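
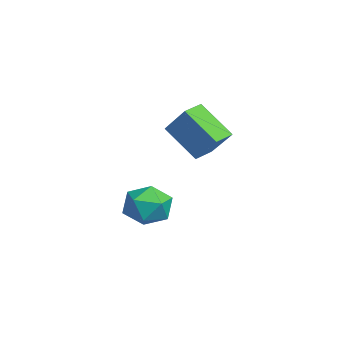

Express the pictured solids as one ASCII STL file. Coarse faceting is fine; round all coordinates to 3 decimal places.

solid 
facet normal -0.959 0.198 -0.201
outer loop
vertex -0.631 2.096 -3.769
vertex -0.885 1.034 -3.604
vertex -0.915 1.746 -2.76
endloop
endfacet
facet normal -0.637 0.766 0.086
outer loop
vertex -0.631 2.096 -3.769
vertex -0.915 1.746 -2.76
vertex -0.078 2.456 -2.883
endloop
endfacet
facet normal -0.084 0.940 -0.330
outer loop
vertex -0.631 2.096 -3.769
vertex -0.078 2.456 -2.883
vertex 0.469 2.182 -3.803
endloop
endfacet
facet normal -0.065 0.480 -0.875
outer loop
vertex -0.631 2.096 -3.769
vertex 0.469 2.182 -3.803
vertex -0.03 1.304 -4.248
endloop
endfacet
facet normal -0.606 0.021 -0.795
outer loop
vertex -0.631 2.096 -3.769
vertex -0.03 1.304 -4.248
vertex -0.885 1.034 -3.604
endloop
endfacet
facet normal -0.380 0.574 0.725
outer loop
vertex -0.078 2.456 -2.883
vertex -0.915 1.746 -2.76
vertex 0.01 1.616 -2.172
endloop
endfacet
facet normal -0.902 -0.345 0.259
outer loop
vertex -0.915 1.746 -2.76
vertex -0.885 1.034 -3.604
vertex -0.489 0.738 -2.617
endloop
endfacet
facet normal -0.331 -0.630 -0.703
outer loop
vertex -0.885 1.034 -3.604
vertex -0.03 1.304 -4.248
vertex 0.058 0.464 -3.537
endloop
endfacet
facet normal 0.544 0.112 -0.831
outer loop
vertex -0.03 1.304 -4.248
vertex 0.469 2.182 -3.803
vertex 0.895 1.174 -3.66
endloop
endfacet
facet normal 0.514 0.856 0.051
outer loop
vertex 0.469 2.182 -3.803
vertex -0.078 2.456 -2.883
vertex 0.865 1.886 -2.816
endloop
endfacet
facet normal 0.065 -0.480 0.875
outer loop
vertex 0.611 0.824 -2.651
vertex 0.01 1.616 -2.172
vertex -0.489 0.738 -2.617
endloop
endfacet
facet normal 0.084 -0.940 0.330
outer loop
vertex 0.611 0.824 -2.651
vertex -0.489 0.738 -2.617
vertex 0.058 0.464 -3.537
endloop
endfacet
facet normal 0.637 -0.766 -0.086
outer loop
vertex 0.611 0.824 -2.651
vertex 0.058 0.464 -3.537
vertex 0.895 1.174 -3.66
endloop
endfacet
facet normal 0.959 -0.198 0.201
outer loop
vertex 0.611 0.824 -2.651
vertex 0.895 1.174 -3.66
vertex 0.865 1.886 -2.816
endloop
endfacet
facet normal 0.606 -0.021 0.795
outer loop
vertex 0.611 0.824 -2.651
vertex 0.865 1.886 -2.816
vertex 0.01 1.616 -2.172
endloop
endfacet
facet normal -0.544 -0.112 0.831
outer loop
vertex -0.489 0.738 -2.617
vertex 0.01 1.616 -2.172
vertex -0.915 1.746 -2.76
endloop
endfacet
facet normal -0.514 -0.856 -0.051
outer loop
vertex 0.058 0.464 -3.537
vertex -0.489 0.738 -2.617
vertex -0.885 1.034 -3.604
endloop
endfacet
facet normal 0.380 -0.574 -0.725
outer loop
vertex 0.895 1.174 -3.66
vertex 0.058 0.464 -3.537
vertex -0.03 1.304 -4.248
endloop
endfacet
facet normal 0.902 0.345 -0.259
outer loop
vertex 0.865 1.886 -2.816
vertex 0.895 1.174 -3.66
vertex 0.469 2.182 -3.803
endloop
endfacet
facet normal 0.331 0.630 0.703
outer loop
vertex 0.01 1.616 -2.172
vertex 0.865 1.886 -2.816
vertex -0.078 2.456 -2.883
endloop
endfacet
facet normal -0.483 -0.540 0.690
outer loop
vertex 0.991 2.764 2.058
vertex 0.401 3.491 2.214
vertex -0.082 2.156 0.831
endloop
endfacet
facet normal 0.622 -0.766 -0.164
outer loop
vertex 0.859 3.209 -0.514
vertex 0.991 2.764 2.058
vertex -0.082 2.156 0.831
endloop
endfacet
facet normal -0.483 -0.540 0.690
outer loop
vertex -0.082 2.156 0.831
vertex 0.401 3.491 2.214
vertex -0.673 2.884 0.987
endloop
endfacet
facet normal -0.617 -0.350 -0.705
outer loop
vertex -0.673 2.884 0.987
vertex 0.859 3.209 -0.514
vertex -0.082 2.156 0.831
endloop
endfacet
facet normal 0.617 0.349 0.705
outer loop
vertex 0.991 2.764 2.058
vertex 1.342 4.544 0.869
vertex 0.401 3.491 2.214
endloop
endfacet
facet normal 0.621 -0.766 -0.164
outer loop
vertex 1.933 3.816 0.713
vertex 0.991 2.764 2.058
vertex 0.859 3.209 -0.514
endloop
endfacet
facet normal 0.617 0.350 0.705
outer loop
vertex 1.933 3.816 0.713
vertex 1.342 4.544 0.869
vertex 0.991 2.764 2.058
endloop
endfacet
facet normal -0.621 0.766 0.165
outer loop
vertex 0.401 3.491 2.214
vertex 1.342 4.544 0.869
vertex -0.673 2.884 0.987
endloop
endfacet
facet normal -0.617 -0.349 -0.705
outer loop
vertex 0.269 3.936 -0.358
vertex 0.859 3.209 -0.514
vertex -0.673 2.884 0.987
endloop
endfacet
facet normal -0.622 0.766 0.164
outer loop
vertex -0.673 2.884 0.987
vertex 1.342 4.544 0.869
vertex 0.269 3.936 -0.358
endloop
endfacet
facet normal 0.483 0.540 -0.690
outer loop
vertex 0.269 3.936 -0.358
vertex 1.933 3.816 0.713
vertex 0.859 3.209 -0.514
endloop
endfacet
facet normal 0.483 0.540 -0.690
outer loop
vertex 1.342 4.544 0.869
vertex 1.933 3.816 0.713
vertex 0.269 3.936 -0.358
endloop
endfacet

endsolid


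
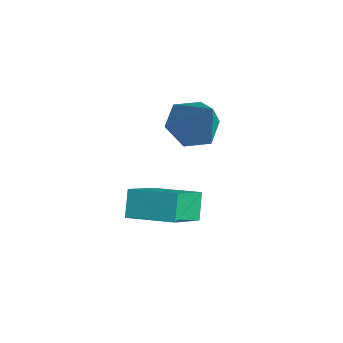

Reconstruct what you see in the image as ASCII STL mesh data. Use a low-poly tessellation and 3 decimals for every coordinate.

solid 
facet normal -0.485 0.496 0.721
outer loop
vertex -0.617 -1.053 0.403
vertex 0.895 -0.136 0.789
vertex -1.178 0.47 -1.022
endloop
endfacet
facet normal -0.835 -0.507 -0.214
outer loop
vertex -0.635 -0.084 -1.829
vertex -0.617 -1.053 0.403
vertex -1.178 0.47 -1.022
endloop
endfacet
facet normal -0.485 0.495 0.721
outer loop
vertex -1.178 0.47 -1.022
vertex 0.895 -0.136 0.789
vertex 0.334 1.388 -0.635
endloop
endfacet
facet normal -0.260 0.706 -0.659
outer loop
vertex 0.334 1.388 -0.635
vertex -0.635 -0.084 -1.829
vertex -1.178 0.47 -1.022
endloop
endfacet
facet normal 0.260 -0.706 0.659
outer loop
vertex -0.617 -1.053 0.403
vertex 1.438 -0.69 -0.018
vertex 0.895 -0.136 0.789
endloop
endfacet
facet normal -0.835 -0.507 -0.213
outer loop
vertex -0.074 -1.608 -0.405
vertex -0.617 -1.053 0.403
vertex -0.635 -0.084 -1.829
endloop
endfacet
facet normal 0.260 -0.706 0.659
outer loop
vertex -0.074 -1.608 -0.405
vertex 1.438 -0.69 -0.018
vertex -0.617 -1.053 0.403
endloop
endfacet
facet normal 0.835 0.507 0.214
outer loop
vertex 0.895 -0.136 0.789
vertex 1.438 -0.69 -0.018
vertex 0.334 1.388 -0.635
endloop
endfacet
facet normal -0.260 0.706 -0.659
outer loop
vertex 0.877 0.833 -1.443
vertex -0.635 -0.084 -1.829
vertex 0.334 1.388 -0.635
endloop
endfacet
facet normal 0.835 0.507 0.213
outer loop
vertex 0.334 1.388 -0.635
vertex 1.438 -0.69 -0.018
vertex 0.877 0.833 -1.443
endloop
endfacet
facet normal 0.484 -0.495 -0.721
outer loop
vertex 0.877 0.833 -1.443
vertex -0.074 -1.608 -0.405
vertex -0.635 -0.084 -1.829
endloop
endfacet
facet normal 0.485 -0.495 -0.721
outer loop
vertex 1.438 -0.69 -0.018
vertex -0.074 -1.608 -0.405
vertex 0.877 0.833 -1.443
endloop
endfacet
facet normal -0.547 0.035 -0.836
outer loop
vertex -0.285 1.084 1.696
vertex -0.794 1.876 2.062
vertex 0.046 2.022 1.519
endloop
endfacet
facet normal 0.922 -0.355 -0.157
outer loop
vertex -0.285 1.084 1.696
vertex 0.046 2.022 1.519
vertex 0.354 1.804 3.818
endloop
endfacet
facet normal -0.547 0.034 -0.837
outer loop
vertex 0.046 2.022 1.519
vertex -0.794 1.876 2.062
vertex -0.463 2.814 1.884
endloop
endfacet
facet normal 0.827 0.558 -0.058
outer loop
vertex 0.046 2.022 1.519
vertex -0.463 2.814 1.884
vertex 0.354 1.804 3.818
endloop
endfacet
facet normal -0.547 0.034 -0.837
outer loop
vertex -0.463 2.814 1.884
vertex -0.794 1.876 2.062
vertex -1.303 2.669 2.427
endloop
endfacet
facet normal 0.117 0.900 0.421
outer loop
vertex -0.463 2.814 1.884
vertex -1.303 2.669 2.427
vertex 0.354 1.804 3.818
endloop
endfacet
facet normal -0.546 0.034 -0.837
outer loop
vertex -1.303 2.669 2.427
vertex -0.794 1.876 2.062
vertex -1.633 1.731 2.604
endloop
endfacet
facet normal -0.501 0.328 0.801
outer loop
vertex -1.303 2.669 2.427
vertex -1.633 1.731 2.604
vertex 0.354 1.804 3.818
endloop
endfacet
facet normal -0.547 0.035 -0.837
outer loop
vertex -1.633 1.731 2.604
vertex -0.794 1.876 2.062
vertex -1.125 0.939 2.239
endloop
endfacet
facet normal -0.407 -0.585 0.702
outer loop
vertex -1.633 1.731 2.604
vertex -1.125 0.939 2.239
vertex 0.354 1.804 3.818
endloop
endfacet
facet normal -0.547 0.035 -0.837
outer loop
vertex -1.125 0.939 2.239
vertex -0.794 1.876 2.062
vertex -0.285 1.084 1.696
endloop
endfacet
facet normal 0.304 -0.926 0.223
outer loop
vertex -1.125 0.939 2.239
vertex -0.285 1.084 1.696
vertex 0.354 1.804 3.818
endloop
endfacet

endsolid


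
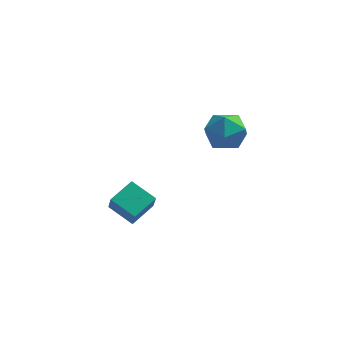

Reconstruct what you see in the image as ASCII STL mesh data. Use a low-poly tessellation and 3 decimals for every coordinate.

solid 
facet normal -0.814 0.425 0.396
outer loop
vertex -3.502 -2.236 -2.966
vertex -2.658 -1.066 -2.486
vertex -3.715 -1.64 -4.044
endloop
endfacet
facet normal -0.555 -0.769 -0.316
outer loop
vertex -2.462 -2.294 -4.654
vertex -3.502 -2.236 -2.966
vertex -3.715 -1.64 -4.044
endloop
endfacet
facet normal -0.814 0.424 0.396
outer loop
vertex -3.715 -1.64 -4.044
vertex -2.658 -1.066 -2.486
vertex -2.872 -0.47 -3.564
endloop
endfacet
facet normal -0.171 0.477 -0.862
outer loop
vertex -2.872 -0.47 -3.564
vertex -2.462 -2.294 -4.654
vertex -3.715 -1.64 -4.044
endloop
endfacet
facet normal 0.171 -0.477 0.862
outer loop
vertex -3.502 -2.236 -2.966
vertex -1.405 -1.72 -3.096
vertex -2.658 -1.066 -2.486
endloop
endfacet
facet normal -0.555 -0.770 -0.315
outer loop
vertex -2.248 -2.89 -3.576
vertex -3.502 -2.236 -2.966
vertex -2.462 -2.294 -4.654
endloop
endfacet
facet normal 0.171 -0.477 0.862
outer loop
vertex -2.248 -2.89 -3.576
vertex -1.405 -1.72 -3.096
vertex -3.502 -2.236 -2.966
endloop
endfacet
facet normal 0.555 0.770 0.315
outer loop
vertex -2.658 -1.066 -2.486
vertex -1.405 -1.72 -3.096
vertex -2.872 -0.47 -3.564
endloop
endfacet
facet normal -0.171 0.477 -0.862
outer loop
vertex -1.618 -1.124 -4.174
vertex -2.462 -2.294 -4.654
vertex -2.872 -0.47 -3.564
endloop
endfacet
facet normal 0.555 0.770 0.316
outer loop
vertex -2.872 -0.47 -3.564
vertex -1.405 -1.72 -3.096
vertex -1.618 -1.124 -4.174
endloop
endfacet
facet normal 0.814 -0.425 -0.396
outer loop
vertex -1.618 -1.124 -4.174
vertex -2.248 -2.89 -3.576
vertex -2.462 -2.294 -4.654
endloop
endfacet
facet normal 0.814 -0.424 -0.396
outer loop
vertex -1.405 -1.72 -3.096
vertex -2.248 -2.89 -3.576
vertex -1.618 -1.124 -4.174
endloop
endfacet
facet normal -0.957 0.223 0.184
outer loop
vertex 0.918 -1.435 1.621
vertex 0.921 -2.176 2.536
vertex 1.214 -1.046 2.693
endloop
endfacet
facet normal -0.619 0.777 -0.111
outer loop
vertex 0.918 -1.435 1.621
vertex 1.214 -1.046 2.693
vertex 1.825 -0.694 1.749
endloop
endfacet
facet normal -0.359 0.567 -0.742
outer loop
vertex 0.918 -1.435 1.621
vertex 1.825 -0.694 1.749
vertex 1.91 -1.607 1.01
endloop
endfacet
facet normal -0.535 -0.118 -0.836
outer loop
vertex 0.918 -1.435 1.621
vertex 1.91 -1.607 1.01
vertex 1.352 -2.523 1.496
endloop
endfacet
facet normal -0.906 -0.331 -0.265
outer loop
vertex 0.918 -1.435 1.621
vertex 1.352 -2.523 1.496
vertex 0.921 -2.176 2.536
endloop
endfacet
facet normal -0.069 0.949 0.309
outer loop
vertex 1.825 -0.694 1.749
vertex 1.214 -1.046 2.693
vertex 2.388 -0.977 2.744
endloop
endfacet
facet normal -0.616 0.050 0.786
outer loop
vertex 1.214 -1.046 2.693
vertex 0.921 -2.176 2.536
vertex 1.83 -1.893 3.23
endloop
endfacet
facet normal -0.532 -0.844 0.061
outer loop
vertex 0.921 -2.176 2.536
vertex 1.352 -2.523 1.496
vertex 1.915 -2.806 2.491
endloop
endfacet
facet normal 0.067 -0.499 -0.864
outer loop
vertex 1.352 -2.523 1.496
vertex 1.91 -1.607 1.01
vertex 2.526 -2.454 1.547
endloop
endfacet
facet normal 0.353 0.608 -0.711
outer loop
vertex 1.91 -1.607 1.01
vertex 1.825 -0.694 1.749
vertex 2.819 -1.324 1.704
endloop
endfacet
facet normal 0.535 0.118 0.836
outer loop
vertex 2.822 -2.065 2.619
vertex 2.388 -0.977 2.744
vertex 1.83 -1.893 3.23
endloop
endfacet
facet normal 0.359 -0.567 0.742
outer loop
vertex 2.822 -2.065 2.619
vertex 1.83 -1.893 3.23
vertex 1.915 -2.806 2.491
endloop
endfacet
facet normal 0.619 -0.777 0.111
outer loop
vertex 2.822 -2.065 2.619
vertex 1.915 -2.806 2.491
vertex 2.526 -2.454 1.547
endloop
endfacet
facet normal 0.957 -0.223 -0.184
outer loop
vertex 2.822 -2.065 2.619
vertex 2.526 -2.454 1.547
vertex 2.819 -1.324 1.704
endloop
endfacet
facet normal 0.906 0.331 0.265
outer loop
vertex 2.822 -2.065 2.619
vertex 2.819 -1.324 1.704
vertex 2.388 -0.977 2.744
endloop
endfacet
facet normal -0.067 0.499 0.864
outer loop
vertex 1.83 -1.893 3.23
vertex 2.388 -0.977 2.744
vertex 1.214 -1.046 2.693
endloop
endfacet
facet normal -0.353 -0.608 0.711
outer loop
vertex 1.915 -2.806 2.491
vertex 1.83 -1.893 3.23
vertex 0.921 -2.176 2.536
endloop
endfacet
facet normal 0.069 -0.949 -0.309
outer loop
vertex 2.526 -2.454 1.547
vertex 1.915 -2.806 2.491
vertex 1.352 -2.523 1.496
endloop
endfacet
facet normal 0.616 -0.050 -0.786
outer loop
vertex 2.819 -1.324 1.704
vertex 2.526 -2.454 1.547
vertex 1.91 -1.607 1.01
endloop
endfacet
facet normal 0.532 0.844 -0.061
outer loop
vertex 2.388 -0.977 2.744
vertex 2.819 -1.324 1.704
vertex 1.825 -0.694 1.749
endloop
endfacet

endsolid


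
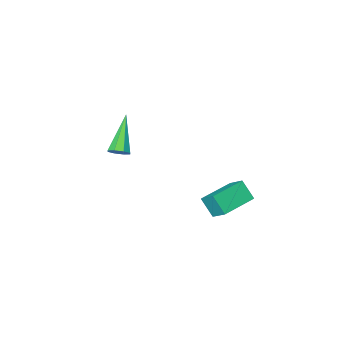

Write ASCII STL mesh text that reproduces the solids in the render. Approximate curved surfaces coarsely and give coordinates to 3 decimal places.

solid 
facet normal 0.482 0.491 -0.726
outer loop
vertex -0.55 -1.63 3.209
vertex -1.005 -1.467 3.017
vertex -0.667 -1.283 3.366
endloop
endfacet
facet normal 0.693 -0.090 0.715
outer loop
vertex -0.55 -1.63 3.209
vertex -0.667 -1.283 3.366
vertex -1.995 -2.473 4.503
endloop
endfacet
facet normal 0.483 0.490 -0.726
outer loop
vertex -0.667 -1.283 3.366
vertex -1.005 -1.467 3.017
vertex -0.982 -1.044 3.318
endloop
endfacet
facet normal 0.256 0.503 0.825
outer loop
vertex -0.667 -1.283 3.366
vertex -0.982 -1.044 3.318
vertex -1.995 -2.473 4.503
endloop
endfacet
facet normal 0.482 0.490 -0.726
outer loop
vertex -0.982 -1.044 3.318
vertex -1.005 -1.467 3.017
vertex -1.31 -1.053 3.094
endloop
endfacet
facet normal -0.395 0.736 0.549
outer loop
vertex -0.982 -1.044 3.318
vertex -1.31 -1.053 3.094
vertex -1.995 -2.473 4.503
endloop
endfacet
facet normal 0.483 0.491 -0.725
outer loop
vertex -1.31 -1.053 3.094
vertex -1.005 -1.467 3.017
vertex -1.46 -1.304 2.824
endloop
endfacet
facet normal -0.880 0.473 0.049
outer loop
vertex -1.31 -1.053 3.094
vertex -1.46 -1.304 2.824
vertex -1.995 -2.473 4.503
endloop
endfacet
facet normal 0.483 0.490 -0.726
outer loop
vertex -1.46 -1.304 2.824
vertex -1.005 -1.467 3.017
vertex -1.344 -1.651 2.667
endloop
endfacet
facet normal -0.914 -0.132 -0.383
outer loop
vertex -1.46 -1.304 2.824
vertex -1.344 -1.651 2.667
vertex -1.995 -2.473 4.503
endloop
endfacet
facet normal 0.483 0.491 -0.725
outer loop
vertex -1.344 -1.651 2.667
vertex -1.005 -1.467 3.017
vertex -1.029 -1.89 2.715
endloop
endfacet
facet normal -0.476 -0.727 -0.494
outer loop
vertex -1.344 -1.651 2.667
vertex -1.029 -1.89 2.715
vertex -1.995 -2.473 4.503
endloop
endfacet
facet normal 0.481 0.491 -0.726
outer loop
vertex -1.029 -1.89 2.715
vertex -1.005 -1.467 3.017
vertex -0.7 -1.881 2.939
endloop
endfacet
facet normal 0.175 -0.960 -0.218
outer loop
vertex -1.029 -1.89 2.715
vertex -0.7 -1.881 2.939
vertex -1.995 -2.473 4.503
endloop
endfacet
facet normal 0.482 0.492 -0.725
outer loop
vertex -0.7 -1.881 2.939
vertex -1.005 -1.467 3.017
vertex -0.55 -1.63 3.209
endloop
endfacet
facet normal 0.659 -0.697 0.282
outer loop
vertex -0.7 -1.881 2.939
vertex -0.55 -1.63 3.209
vertex -1.995 -2.473 4.503
endloop
endfacet
facet normal -0.980 -0.177 0.092
outer loop
vertex -3.811 3.602 3.115
vertex -3.996 4.199 2.297
vertex -3.73 2.863 2.557
endloop
endfacet
facet normal 0.179 -0.580 0.794
outer loop
vertex -2.084 3.161 2.403
vertex -3.811 3.602 3.115
vertex -3.73 2.863 2.557
endloop
endfacet
facet normal -0.980 -0.177 0.092
outer loop
vertex -3.73 2.863 2.557
vertex -3.996 4.199 2.297
vertex -3.915 3.46 1.739
endloop
endfacet
facet normal 0.088 -0.795 -0.600
outer loop
vertex -3.915 3.46 1.739
vertex -2.084 3.161 2.403
vertex -3.73 2.863 2.557
endloop
endfacet
facet normal -0.088 0.795 0.600
outer loop
vertex -3.811 3.602 3.115
vertex -2.35 4.497 2.143
vertex -3.996 4.199 2.297
endloop
endfacet
facet normal 0.179 -0.580 0.794
outer loop
vertex -2.165 3.9 2.961
vertex -3.811 3.602 3.115
vertex -2.084 3.161 2.403
endloop
endfacet
facet normal -0.088 0.795 0.600
outer loop
vertex -2.165 3.9 2.961
vertex -2.35 4.497 2.143
vertex -3.811 3.602 3.115
endloop
endfacet
facet normal -0.179 0.580 -0.794
outer loop
vertex -3.996 4.199 2.297
vertex -2.35 4.497 2.143
vertex -3.915 3.46 1.739
endloop
endfacet
facet normal 0.088 -0.795 -0.600
outer loop
vertex -2.269 3.758 1.585
vertex -2.084 3.161 2.403
vertex -3.915 3.46 1.739
endloop
endfacet
facet normal -0.179 0.580 -0.794
outer loop
vertex -3.915 3.46 1.739
vertex -2.35 4.497 2.143
vertex -2.269 3.758 1.585
endloop
endfacet
facet normal 0.980 0.177 -0.092
outer loop
vertex -2.269 3.758 1.585
vertex -2.165 3.9 2.961
vertex -2.084 3.161 2.403
endloop
endfacet
facet normal 0.980 0.177 -0.092
outer loop
vertex -2.35 4.497 2.143
vertex -2.165 3.9 2.961
vertex -2.269 3.758 1.585
endloop
endfacet

endsolid


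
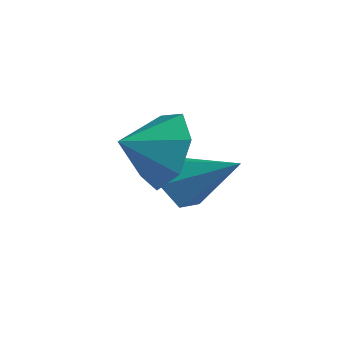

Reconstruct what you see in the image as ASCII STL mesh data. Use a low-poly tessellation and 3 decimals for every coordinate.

solid 
facet normal 0.358 0.830 -0.427
outer loop
vertex 4.35 -2.884 2.862
vertex 3.552 -2.891 2.179
vertex 3.604 -2.429 3.12
endloop
endfacet
facet normal 0.113 -0.343 0.933
outer loop
vertex 4.35 -2.884 2.862
vertex 3.604 -2.429 3.12
vertex 3.148 -3.829 2.661
endloop
endfacet
facet normal 0.358 0.830 -0.427
outer loop
vertex 3.604 -2.429 3.12
vertex 3.552 -2.891 2.179
vertex 2.819 -2.322 2.67
endloop
endfacet
facet normal -0.506 -0.116 0.855
outer loop
vertex 3.604 -2.429 3.12
vertex 2.819 -2.322 2.67
vertex 3.148 -3.829 2.661
endloop
endfacet
facet normal 0.359 0.830 -0.427
outer loop
vertex 2.819 -2.322 2.67
vertex 3.552 -2.891 2.179
vertex 2.586 -2.643 1.85
endloop
endfacet
facet normal -0.918 -0.203 0.340
outer loop
vertex 2.819 -2.322 2.67
vertex 2.586 -2.643 1.85
vertex 3.148 -3.829 2.661
endloop
endfacet
facet normal 0.358 0.830 -0.427
outer loop
vertex 2.586 -2.643 1.85
vertex 3.552 -2.891 2.179
vertex 3.081 -3.151 1.277
endloop
endfacet
facet normal -0.812 -0.538 -0.224
outer loop
vertex 2.586 -2.643 1.85
vertex 3.081 -3.151 1.277
vertex 3.148 -3.829 2.661
endloop
endfacet
facet normal 0.358 0.830 -0.427
outer loop
vertex 3.081 -3.151 1.277
vertex 3.552 -2.891 2.179
vertex 3.931 -3.463 1.384
endloop
endfacet
facet normal -0.267 -0.870 -0.413
outer loop
vertex 3.081 -3.151 1.277
vertex 3.931 -3.463 1.384
vertex 3.148 -3.829 2.661
endloop
endfacet
facet normal 0.358 0.830 -0.427
outer loop
vertex 3.931 -3.463 1.384
vertex 3.552 -2.891 2.179
vertex 4.495 -3.344 2.089
endloop
endfacet
facet normal 0.306 -0.948 -0.084
outer loop
vertex 3.931 -3.463 1.384
vertex 4.495 -3.344 2.089
vertex 3.148 -3.829 2.661
endloop
endfacet
facet normal 0.358 0.830 -0.427
outer loop
vertex 4.495 -3.344 2.089
vertex 3.552 -2.891 2.179
vertex 4.35 -2.884 2.862
endloop
endfacet
facet normal 0.475 -0.714 0.514
outer loop
vertex 4.495 -3.344 2.089
vertex 4.35 -2.884 2.862
vertex 3.148 -3.829 2.661
endloop
endfacet
facet normal -0.752 -0.340 -0.565
outer loop
vertex 3.173 -2.116 -0.164
vertex 2.687 -1.64 0.197
vertex 3.056 -1.405 -0.436
endloop
endfacet
facet normal 0.871 -0.044 -0.490
outer loop
vertex 3.173 -2.116 -0.164
vertex 3.056 -1.405 -0.436
vertex 3.973 -1.06 1.163
endloop
endfacet
facet normal -0.753 -0.339 -0.565
outer loop
vertex 3.056 -1.405 -0.436
vertex 2.687 -1.64 0.197
vertex 2.571 -0.929 -0.075
endloop
endfacet
facet normal 0.451 0.784 -0.428
outer loop
vertex 3.056 -1.405 -0.436
vertex 2.571 -0.929 -0.075
vertex 3.973 -1.06 1.163
endloop
endfacet
facet normal -0.752 -0.339 -0.565
outer loop
vertex 2.571 -0.929 -0.075
vertex 2.687 -1.64 0.197
vertex 2.201 -1.164 0.558
endloop
endfacet
facet normal -0.147 0.952 0.267
outer loop
vertex 2.571 -0.929 -0.075
vertex 2.201 -1.164 0.558
vertex 3.973 -1.06 1.163
endloop
endfacet
facet normal -0.752 -0.339 -0.565
outer loop
vertex 2.201 -1.164 0.558
vertex 2.687 -1.64 0.197
vertex 2.317 -1.875 0.83
endloop
endfacet
facet normal -0.324 0.291 0.900
outer loop
vertex 2.201 -1.164 0.558
vertex 2.317 -1.875 0.83
vertex 3.973 -1.06 1.163
endloop
endfacet
facet normal -0.752 -0.339 -0.565
outer loop
vertex 2.317 -1.875 0.83
vertex 2.687 -1.64 0.197
vertex 2.803 -2.351 0.469
endloop
endfacet
facet normal 0.096 -0.537 0.838
outer loop
vertex 2.317 -1.875 0.83
vertex 2.803 -2.351 0.469
vertex 3.973 -1.06 1.163
endloop
endfacet
facet normal -0.752 -0.339 -0.565
outer loop
vertex 2.803 -2.351 0.469
vertex 2.687 -1.64 0.197
vertex 3.173 -2.116 -0.164
endloop
endfacet
facet normal 0.694 -0.706 0.143
outer loop
vertex 2.803 -2.351 0.469
vertex 3.173 -2.116 -0.164
vertex 3.973 -1.06 1.163
endloop
endfacet

endsolid


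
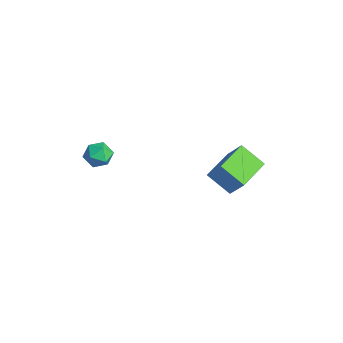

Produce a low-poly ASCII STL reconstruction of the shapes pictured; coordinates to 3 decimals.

solid 
facet normal -0.296 0.944 0.145
outer loop
vertex -0.76 -3.138 -0.959
vertex -0.781 -3.275 -0.108
vertex -0.057 -2.991 -0.481
endloop
endfacet
facet normal 0.112 0.891 -0.439
outer loop
vertex -0.76 -3.138 -0.959
vertex -0.057 -2.991 -0.481
vertex 0.016 -3.378 -1.248
endloop
endfacet
facet normal -0.197 0.427 -0.883
outer loop
vertex -0.76 -3.138 -0.959
vertex 0.016 -3.378 -1.248
vertex -0.662 -3.9 -1.349
endloop
endfacet
facet normal -0.796 0.191 -0.574
outer loop
vertex -0.76 -3.138 -0.959
vertex -0.662 -3.9 -1.349
vertex -1.155 -3.837 -0.644
endloop
endfacet
facet normal -0.857 0.512 0.061
outer loop
vertex -0.76 -3.138 -0.959
vertex -1.155 -3.837 -0.644
vertex -0.781 -3.275 -0.108
endloop
endfacet
facet normal 0.743 0.623 -0.244
outer loop
vertex 0.016 -3.378 -1.248
vertex -0.057 -2.991 -0.481
vertex 0.475 -3.663 -0.576
endloop
endfacet
facet normal 0.084 0.708 0.701
outer loop
vertex -0.057 -2.991 -0.481
vertex -0.781 -3.275 -0.108
vertex -0.018 -3.6 0.129
endloop
endfacet
facet normal -0.824 0.008 0.566
outer loop
vertex -0.781 -3.275 -0.108
vertex -1.155 -3.837 -0.644
vertex -0.696 -4.122 0.028
endloop
endfacet
facet normal -0.726 -0.509 -0.462
outer loop
vertex -1.155 -3.837 -0.644
vertex -0.662 -3.9 -1.349
vertex -0.623 -4.509 -0.739
endloop
endfacet
facet normal 0.243 -0.130 -0.961
outer loop
vertex -0.662 -3.9 -1.349
vertex 0.016 -3.378 -1.248
vertex 0.101 -4.225 -1.112
endloop
endfacet
facet normal 0.796 -0.191 0.574
outer loop
vertex 0.08 -4.362 -0.261
vertex 0.475 -3.663 -0.576
vertex -0.018 -3.6 0.129
endloop
endfacet
facet normal 0.197 -0.427 0.883
outer loop
vertex 0.08 -4.362 -0.261
vertex -0.018 -3.6 0.129
vertex -0.696 -4.122 0.028
endloop
endfacet
facet normal -0.112 -0.891 0.439
outer loop
vertex 0.08 -4.362 -0.261
vertex -0.696 -4.122 0.028
vertex -0.623 -4.509 -0.739
endloop
endfacet
facet normal 0.296 -0.944 -0.145
outer loop
vertex 0.08 -4.362 -0.261
vertex -0.623 -4.509 -0.739
vertex 0.101 -4.225 -1.112
endloop
endfacet
facet normal 0.857 -0.512 -0.061
outer loop
vertex 0.08 -4.362 -0.261
vertex 0.101 -4.225 -1.112
vertex 0.475 -3.663 -0.576
endloop
endfacet
facet normal 0.726 0.509 0.462
outer loop
vertex -0.018 -3.6 0.129
vertex 0.475 -3.663 -0.576
vertex -0.057 -2.991 -0.481
endloop
endfacet
facet normal -0.243 0.130 0.961
outer loop
vertex -0.696 -4.122 0.028
vertex -0.018 -3.6 0.129
vertex -0.781 -3.275 -0.108
endloop
endfacet
facet normal -0.743 -0.623 0.244
outer loop
vertex -0.623 -4.509 -0.739
vertex -0.696 -4.122 0.028
vertex -1.155 -3.837 -0.644
endloop
endfacet
facet normal -0.084 -0.708 -0.701
outer loop
vertex 0.101 -4.225 -1.112
vertex -0.623 -4.509 -0.739
vertex -0.662 -3.9 -1.349
endloop
endfacet
facet normal 0.824 -0.008 -0.566
outer loop
vertex 0.475 -3.663 -0.576
vertex 0.101 -4.225 -1.112
vertex 0.016 -3.378 -1.248
endloop
endfacet
facet normal -0.539 0.835 0.108
outer loop
vertex 1.968 3.325 -0.515
vertex 3.048 4.145 -1.473
vertex 1.128 2.947 -1.786
endloop
endfacet
facet normal -0.651 -0.494 0.577
outer loop
vertex 2.232 1.235 -2.007
vertex 1.968 3.325 -0.515
vertex 1.128 2.947 -1.786
endloop
endfacet
facet normal -0.539 0.835 0.108
outer loop
vertex 1.128 2.947 -1.786
vertex 3.048 4.145 -1.473
vertex 2.208 3.767 -2.744
endloop
endfacet
facet normal -0.535 -0.241 -0.810
outer loop
vertex 2.208 3.767 -2.744
vertex 2.232 1.235 -2.007
vertex 1.128 2.947 -1.786
endloop
endfacet
facet normal 0.535 0.241 0.810
outer loop
vertex 1.968 3.325 -0.515
vertex 4.152 2.433 -1.694
vertex 3.048 4.145 -1.473
endloop
endfacet
facet normal -0.651 -0.494 0.577
outer loop
vertex 3.072 1.613 -0.736
vertex 1.968 3.325 -0.515
vertex 2.232 1.235 -2.007
endloop
endfacet
facet normal 0.535 0.241 0.810
outer loop
vertex 3.072 1.613 -0.736
vertex 4.152 2.433 -1.694
vertex 1.968 3.325 -0.515
endloop
endfacet
facet normal 0.651 0.494 -0.577
outer loop
vertex 3.048 4.145 -1.473
vertex 4.152 2.433 -1.694
vertex 2.208 3.767 -2.744
endloop
endfacet
facet normal -0.535 -0.241 -0.810
outer loop
vertex 3.312 2.055 -2.965
vertex 2.232 1.235 -2.007
vertex 2.208 3.767 -2.744
endloop
endfacet
facet normal 0.651 0.494 -0.577
outer loop
vertex 2.208 3.767 -2.744
vertex 4.152 2.433 -1.694
vertex 3.312 2.055 -2.965
endloop
endfacet
facet normal 0.539 -0.835 -0.108
outer loop
vertex 3.312 2.055 -2.965
vertex 3.072 1.613 -0.736
vertex 2.232 1.235 -2.007
endloop
endfacet
facet normal 0.539 -0.835 -0.108
outer loop
vertex 4.152 2.433 -1.694
vertex 3.072 1.613 -0.736
vertex 3.312 2.055 -2.965
endloop
endfacet

endsolid


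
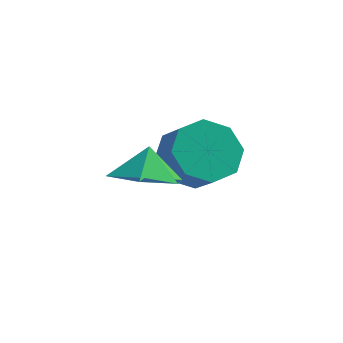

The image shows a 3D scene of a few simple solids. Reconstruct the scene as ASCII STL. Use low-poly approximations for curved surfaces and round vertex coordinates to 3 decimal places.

solid 
facet normal -0.589 0.489 -0.643
outer loop
vertex 0.197 1.814 -1.457
vertex -0.613 1.776 -0.744
vertex 0.189 2.469 -0.952
endloop
endfacet
facet normal 0.808 0.366 -0.462
outer loop
vertex 0.197 1.814 -1.457
vertex 0.189 2.469 -0.952
vertex 0.863 1.262 -0.729
endloop
endfacet
facet normal 0.808 0.366 -0.462
outer loop
vertex 0.863 1.262 -0.729
vertex 0.189 2.469 -0.952
vertex 0.855 1.917 -0.225
endloop
endfacet
facet normal 0.589 -0.488 0.644
outer loop
vertex 0.863 1.262 -0.729
vertex 0.855 1.917 -0.225
vertex 0.053 1.224 -0.016
endloop
endfacet
facet normal -0.589 0.489 -0.643
outer loop
vertex 0.189 2.469 -0.952
vertex -0.613 1.776 -0.744
vertex -0.289 2.718 -0.325
endloop
endfacet
facet normal 0.564 0.819 0.105
outer loop
vertex 0.189 2.469 -0.952
vertex -0.289 2.718 -0.325
vertex 0.855 1.917 -0.225
endloop
endfacet
facet normal 0.564 0.819 0.106
outer loop
vertex 0.855 1.917 -0.225
vertex -0.289 2.718 -0.325
vertex 0.377 2.165 0.402
endloop
endfacet
facet normal 0.590 -0.489 0.643
outer loop
vertex 0.855 1.917 -0.225
vertex 0.377 2.165 0.402
vertex 0.053 1.224 -0.016
endloop
endfacet
facet normal -0.589 0.489 -0.644
outer loop
vertex -0.289 2.718 -0.325
vertex -0.613 1.776 -0.744
vertex -0.957 2.415 0.056
endloop
endfacet
facet normal -0.010 0.791 0.611
outer loop
vertex -0.289 2.718 -0.325
vertex -0.957 2.415 0.056
vertex 0.377 2.165 0.402
endloop
endfacet
facet normal -0.010 0.793 0.610
outer loop
vertex 0.377 2.165 0.402
vertex -0.957 2.415 0.056
vertex -0.291 1.863 0.784
endloop
endfacet
facet normal 0.589 -0.489 0.644
outer loop
vertex 0.377 2.165 0.402
vertex -0.291 1.863 0.784
vertex 0.053 1.224 -0.016
endloop
endfacet
facet normal -0.589 0.488 -0.644
outer loop
vertex -0.957 2.415 0.056
vertex -0.613 1.776 -0.744
vertex -1.423 1.738 -0.031
endloop
endfacet
facet normal -0.579 0.301 0.758
outer loop
vertex -0.957 2.415 0.056
vertex -1.423 1.738 -0.031
vertex -0.291 1.863 0.784
endloop
endfacet
facet normal -0.579 0.301 0.758
outer loop
vertex -0.291 1.863 0.784
vertex -1.423 1.738 -0.031
vertex -0.757 1.186 0.697
endloop
endfacet
facet normal 0.589 -0.488 0.644
outer loop
vertex -0.291 1.863 0.784
vertex -0.757 1.186 0.697
vertex 0.053 1.224 -0.016
endloop
endfacet
facet normal -0.589 0.488 -0.644
outer loop
vertex -1.423 1.738 -0.031
vertex -0.613 1.776 -0.744
vertex -1.415 1.083 -0.535
endloop
endfacet
facet normal -0.808 -0.365 0.462
outer loop
vertex -1.423 1.738 -0.031
vertex -1.415 1.083 -0.535
vertex -0.757 1.186 0.697
endloop
endfacet
facet normal -0.808 -0.366 0.462
outer loop
vertex -0.757 1.186 0.697
vertex -1.415 1.083 -0.535
vertex -0.749 0.531 0.192
endloop
endfacet
facet normal 0.589 -0.489 0.643
outer loop
vertex -0.757 1.186 0.697
vertex -0.749 0.531 0.192
vertex 0.053 1.224 -0.016
endloop
endfacet
facet normal -0.590 0.489 -0.643
outer loop
vertex -1.415 1.083 -0.535
vertex -0.613 1.776 -0.744
vertex -0.937 0.835 -1.162
endloop
endfacet
facet normal -0.564 -0.819 -0.106
outer loop
vertex -1.415 1.083 -0.535
vertex -0.937 0.835 -1.162
vertex -0.749 0.531 0.192
endloop
endfacet
facet normal -0.565 -0.819 -0.105
outer loop
vertex -0.749 0.531 0.192
vertex -0.937 0.835 -1.162
vertex -0.271 0.282 -0.435
endloop
endfacet
facet normal 0.589 -0.489 0.643
outer loop
vertex -0.749 0.531 0.192
vertex -0.271 0.282 -0.435
vertex 0.053 1.224 -0.016
endloop
endfacet
facet normal -0.589 0.489 -0.644
outer loop
vertex -0.937 0.835 -1.162
vertex -0.613 1.776 -0.744
vertex -0.269 1.137 -1.544
endloop
endfacet
facet normal 0.009 -0.792 -0.611
outer loop
vertex -0.937 0.835 -1.162
vertex -0.269 1.137 -1.544
vertex -0.271 0.282 -0.435
endloop
endfacet
facet normal 0.011 -0.792 -0.611
outer loop
vertex -0.271 0.282 -0.435
vertex -0.269 1.137 -1.544
vertex 0.397 0.585 -0.816
endloop
endfacet
facet normal 0.589 -0.489 0.644
outer loop
vertex -0.271 0.282 -0.435
vertex 0.397 0.585 -0.816
vertex 0.053 1.224 -0.016
endloop
endfacet
facet normal -0.589 0.488 -0.644
outer loop
vertex -0.269 1.137 -1.544
vertex -0.613 1.776 -0.744
vertex 0.197 1.814 -1.457
endloop
endfacet
facet normal 0.579 -0.301 -0.758
outer loop
vertex -0.269 1.137 -1.544
vertex 0.197 1.814 -1.457
vertex 0.397 0.585 -0.816
endloop
endfacet
facet normal 0.579 -0.301 -0.758
outer loop
vertex 0.397 0.585 -0.816
vertex 0.197 1.814 -1.457
vertex 0.863 1.262 -0.729
endloop
endfacet
facet normal 0.589 -0.488 0.644
outer loop
vertex 0.397 0.585 -0.816
vertex 0.863 1.262 -0.729
vertex 0.053 1.224 -0.016
endloop
endfacet
facet normal 0.030 -0.455 -0.890
outer loop
vertex 0.006 -1.107 0.115
vertex -1.025 -0.806 -0.073
vertex -0.203 -0.157 -0.377
endloop
endfacet
facet normal 0.706 0.442 0.553
outer loop
vertex 0.006 -1.107 0.115
vertex -0.203 -0.157 -0.377
vertex -1.055 -0.334 0.853
endloop
endfacet
facet normal 0.030 -0.455 -0.890
outer loop
vertex -0.203 -0.157 -0.377
vertex -1.025 -0.806 -0.073
vertex -1.234 0.144 -0.565
endloop
endfacet
facet normal 0.220 0.932 0.287
outer loop
vertex -0.203 -0.157 -0.377
vertex -1.234 0.144 -0.565
vertex -1.055 -0.334 0.853
endloop
endfacet
facet normal 0.030 -0.455 -0.890
outer loop
vertex -1.234 0.144 -0.565
vertex -1.025 -0.806 -0.073
vertex -2.055 -0.505 -0.261
endloop
endfacet
facet normal -0.506 0.796 0.332
outer loop
vertex -1.234 0.144 -0.565
vertex -2.055 -0.505 -0.261
vertex -1.055 -0.334 0.853
endloop
endfacet
facet normal 0.030 -0.455 -0.890
outer loop
vertex -2.055 -0.505 -0.261
vertex -1.025 -0.806 -0.073
vertex -1.846 -1.455 0.231
endloop
endfacet
facet normal -0.746 0.169 0.644
outer loop
vertex -2.055 -0.505 -0.261
vertex -1.846 -1.455 0.231
vertex -1.055 -0.334 0.853
endloop
endfacet
facet normal 0.030 -0.455 -0.890
outer loop
vertex -1.846 -1.455 0.231
vertex -1.025 -0.806 -0.073
vertex -0.815 -1.756 0.419
endloop
endfacet
facet normal -0.260 -0.322 0.910
outer loop
vertex -1.846 -1.455 0.231
vertex -0.815 -1.756 0.419
vertex -1.055 -0.334 0.853
endloop
endfacet
facet normal 0.030 -0.455 -0.890
outer loop
vertex -0.815 -1.756 0.419
vertex -1.025 -0.806 -0.073
vertex 0.006 -1.107 0.115
endloop
endfacet
facet normal 0.467 -0.185 0.865
outer loop
vertex -0.815 -1.756 0.419
vertex 0.006 -1.107 0.115
vertex -1.055 -0.334 0.853
endloop
endfacet

endsolid


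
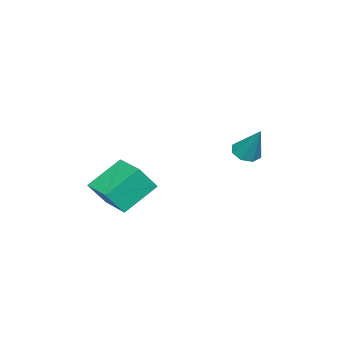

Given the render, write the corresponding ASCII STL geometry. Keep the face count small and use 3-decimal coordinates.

solid 
facet normal -0.245 -0.474 -0.846
outer loop
vertex -1.476 1.618 2.833
vertex -1.788 1.205 3.155
vertex -1.922 1.74 2.894
endloop
endfacet
facet normal 0.231 0.950 -0.212
outer loop
vertex -1.476 1.618 2.833
vertex -1.922 1.74 2.894
vertex -1.392 1.975 4.525
endloop
endfacet
facet normal -0.245 -0.474 -0.846
outer loop
vertex -1.922 1.74 2.894
vertex -1.788 1.205 3.155
vertex -2.29 1.548 3.108
endloop
endfacet
facet normal -0.454 0.891 0.019
outer loop
vertex -1.922 1.74 2.894
vertex -2.29 1.548 3.108
vertex -1.392 1.975 4.525
endloop
endfacet
facet normal -0.246 -0.475 -0.845
outer loop
vertex -2.29 1.548 3.108
vertex -1.788 1.205 3.155
vertex -2.364 1.156 3.35
endloop
endfacet
facet normal -0.823 0.403 0.400
outer loop
vertex -2.29 1.548 3.108
vertex -2.364 1.156 3.35
vertex -1.392 1.975 4.525
endloop
endfacet
facet normal -0.246 -0.475 -0.845
outer loop
vertex -2.364 1.156 3.35
vertex -1.788 1.205 3.155
vertex -2.1 0.792 3.478
endloop
endfacet
facet normal -0.664 -0.232 0.711
outer loop
vertex -2.364 1.156 3.35
vertex -2.1 0.792 3.478
vertex -1.392 1.975 4.525
endloop
endfacet
facet normal -0.245 -0.476 -0.845
outer loop
vertex -2.1 0.792 3.478
vertex -1.788 1.205 3.155
vertex -1.654 0.671 3.417
endloop
endfacet
facet normal -0.068 -0.638 0.767
outer loop
vertex -2.1 0.792 3.478
vertex -1.654 0.671 3.417
vertex -1.392 1.975 4.525
endloop
endfacet
facet normal -0.244 -0.476 -0.845
outer loop
vertex -1.654 0.671 3.417
vertex -1.788 1.205 3.155
vertex -1.286 0.862 3.203
endloop
endfacet
facet normal 0.613 -0.579 0.537
outer loop
vertex -1.654 0.671 3.417
vertex -1.286 0.862 3.203
vertex -1.392 1.975 4.525
endloop
endfacet
facet normal -0.244 -0.475 -0.846
outer loop
vertex -1.286 0.862 3.203
vertex -1.788 1.205 3.155
vertex -1.212 1.255 2.961
endloop
endfacet
facet normal 0.984 -0.090 0.155
outer loop
vertex -1.286 0.862 3.203
vertex -1.212 1.255 2.961
vertex -1.392 1.975 4.525
endloop
endfacet
facet normal -0.244 -0.475 -0.845
outer loop
vertex -1.212 1.255 2.961
vertex -1.788 1.205 3.155
vertex -1.476 1.618 2.833
endloop
endfacet
facet normal 0.824 0.544 -0.156
outer loop
vertex -1.212 1.255 2.961
vertex -1.476 1.618 2.833
vertex -1.392 1.975 4.525
endloop
endfacet
facet normal -0.723 0.395 0.567
outer loop
vertex 1.724 -2.127 3.419
vertex 2.5 -0.885 3.544
vertex 1.185 -1.691 2.427
endloop
endfacet
facet normal -0.528 -0.845 -0.085
outer loop
vertex 2.4 -2.355 1.476
vertex 1.724 -2.127 3.419
vertex 1.185 -1.691 2.427
endloop
endfacet
facet normal -0.723 0.395 0.567
outer loop
vertex 1.185 -1.691 2.427
vertex 2.5 -0.885 3.544
vertex 1.961 -0.449 2.552
endloop
endfacet
facet normal -0.445 0.360 -0.820
outer loop
vertex 1.961 -0.449 2.552
vertex 2.4 -2.355 1.476
vertex 1.185 -1.691 2.427
endloop
endfacet
facet normal 0.445 -0.360 0.820
outer loop
vertex 1.724 -2.127 3.419
vertex 3.715 -1.549 2.593
vertex 2.5 -0.885 3.544
endloop
endfacet
facet normal -0.528 -0.845 -0.085
outer loop
vertex 2.939 -2.791 2.468
vertex 1.724 -2.127 3.419
vertex 2.4 -2.355 1.476
endloop
endfacet
facet normal 0.445 -0.360 0.820
outer loop
vertex 2.939 -2.791 2.468
vertex 3.715 -1.549 2.593
vertex 1.724 -2.127 3.419
endloop
endfacet
facet normal 0.528 0.845 0.085
outer loop
vertex 2.5 -0.885 3.544
vertex 3.715 -1.549 2.593
vertex 1.961 -0.449 2.552
endloop
endfacet
facet normal -0.445 0.360 -0.820
outer loop
vertex 3.176 -1.113 1.601
vertex 2.4 -2.355 1.476
vertex 1.961 -0.449 2.552
endloop
endfacet
facet normal 0.528 0.845 0.085
outer loop
vertex 1.961 -0.449 2.552
vertex 3.715 -1.549 2.593
vertex 3.176 -1.113 1.601
endloop
endfacet
facet normal 0.723 -0.395 -0.567
outer loop
vertex 3.176 -1.113 1.601
vertex 2.939 -2.791 2.468
vertex 2.4 -2.355 1.476
endloop
endfacet
facet normal 0.723 -0.395 -0.567
outer loop
vertex 3.715 -1.549 2.593
vertex 2.939 -2.791 2.468
vertex 3.176 -1.113 1.601
endloop
endfacet

endsolid


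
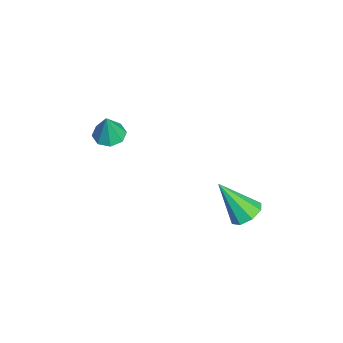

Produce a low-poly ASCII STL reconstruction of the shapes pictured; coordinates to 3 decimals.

solid 
facet normal 0.227 0.567 -0.792
outer loop
vertex 0.421 0.559 -4.573
vertex -0.177 0.812 -4.563
vertex 0.392 0.967 -4.289
endloop
endfacet
facet normal 0.841 -0.267 0.470
outer loop
vertex 0.421 0.559 -4.573
vertex 0.392 0.967 -4.289
vertex -0.563 -0.152 -3.217
endloop
endfacet
facet normal 0.227 0.567 -0.792
outer loop
vertex 0.392 0.967 -4.289
vertex -0.177 0.812 -4.563
vertex 0.029 1.284 -4.166
endloop
endfacet
facet normal 0.532 0.303 0.790
outer loop
vertex 0.392 0.967 -4.289
vertex 0.029 1.284 -4.166
vertex -0.563 -0.152 -3.217
endloop
endfacet
facet normal 0.226 0.567 -0.792
outer loop
vertex 0.029 1.284 -4.166
vertex -0.177 0.812 -4.563
vertex -0.455 1.325 -4.275
endloop
endfacet
facet normal -0.131 0.584 0.801
outer loop
vertex 0.029 1.284 -4.166
vertex -0.455 1.325 -4.275
vertex -0.563 -0.152 -3.217
endloop
endfacet
facet normal 0.226 0.567 -0.792
outer loop
vertex -0.455 1.325 -4.275
vertex -0.177 0.812 -4.563
vertex -0.776 1.065 -4.553
endloop
endfacet
facet normal -0.764 0.412 0.497
outer loop
vertex -0.455 1.325 -4.275
vertex -0.776 1.065 -4.553
vertex -0.563 -0.152 -3.217
endloop
endfacet
facet normal 0.227 0.568 -0.792
outer loop
vertex -0.776 1.065 -4.553
vertex -0.177 0.812 -4.563
vertex -0.746 0.657 -4.837
endloop
endfacet
facet normal -0.992 -0.112 0.056
outer loop
vertex -0.776 1.065 -4.553
vertex -0.746 0.657 -4.837
vertex -0.563 -0.152 -3.217
endloop
endfacet
facet normal 0.227 0.567 -0.792
outer loop
vertex -0.746 0.657 -4.837
vertex -0.177 0.812 -4.563
vertex -0.383 0.34 -4.96
endloop
endfacet
facet normal -0.684 -0.681 -0.263
outer loop
vertex -0.746 0.657 -4.837
vertex -0.383 0.34 -4.96
vertex -0.563 -0.152 -3.217
endloop
endfacet
facet normal 0.225 0.568 -0.792
outer loop
vertex -0.383 0.34 -4.96
vertex -0.177 0.812 -4.563
vertex 0.101 0.3 -4.851
endloop
endfacet
facet normal -0.018 -0.962 -0.273
outer loop
vertex -0.383 0.34 -4.96
vertex 0.101 0.3 -4.851
vertex -0.563 -0.152 -3.217
endloop
endfacet
facet normal 0.227 0.568 -0.791
outer loop
vertex 0.101 0.3 -4.851
vertex -0.177 0.812 -4.563
vertex 0.421 0.559 -4.573
endloop
endfacet
facet normal 0.613 -0.790 0.031
outer loop
vertex 0.101 0.3 -4.851
vertex 0.421 0.559 -4.573
vertex -0.563 -0.152 -3.217
endloop
endfacet
facet normal -0.239 0.073 -0.968
outer loop
vertex -2.13 -3.788 -2.529
vertex -2.722 -3.826 -2.386
vertex -2.322 -3.37 -2.45
endloop
endfacet
facet normal 0.897 0.365 0.249
outer loop
vertex -2.13 -3.788 -2.529
vertex -2.322 -3.37 -2.45
vertex -2.438 -3.914 -1.234
endloop
endfacet
facet normal -0.238 0.072 -0.969
outer loop
vertex -2.322 -3.37 -2.45
vertex -2.722 -3.826 -2.386
vertex -2.749 -3.219 -2.334
endloop
endfacet
facet normal 0.401 0.821 0.406
outer loop
vertex -2.322 -3.37 -2.45
vertex -2.749 -3.219 -2.334
vertex -2.438 -3.914 -1.234
endloop
endfacet
facet normal -0.239 0.072 -0.968
outer loop
vertex -2.749 -3.219 -2.334
vertex -2.722 -3.826 -2.386
vertex -3.159 -3.424 -2.248
endloop
endfacet
facet normal -0.270 0.778 0.568
outer loop
vertex -2.749 -3.219 -2.334
vertex -3.159 -3.424 -2.248
vertex -2.438 -3.914 -1.234
endloop
endfacet
facet normal -0.237 0.075 -0.969
outer loop
vertex -3.159 -3.424 -2.248
vertex -2.722 -3.826 -2.386
vertex -3.314 -3.865 -2.244
endloop
endfacet
facet normal -0.723 0.260 0.640
outer loop
vertex -3.159 -3.424 -2.248
vertex -3.314 -3.865 -2.244
vertex -2.438 -3.914 -1.234
endloop
endfacet
facet normal -0.237 0.074 -0.969
outer loop
vertex -3.314 -3.865 -2.244
vertex -2.722 -3.826 -2.386
vertex -3.121 -4.283 -2.323
endloop
endfacet
facet normal -0.692 -0.429 0.580
outer loop
vertex -3.314 -3.865 -2.244
vertex -3.121 -4.283 -2.323
vertex -2.438 -3.914 -1.234
endloop
endfacet
facet normal -0.238 0.074 -0.969
outer loop
vertex -3.121 -4.283 -2.323
vertex -2.722 -3.826 -2.386
vertex -2.695 -4.433 -2.439
endloop
endfacet
facet normal -0.196 -0.885 0.423
outer loop
vertex -3.121 -4.283 -2.323
vertex -2.695 -4.433 -2.439
vertex -2.438 -3.914 -1.234
endloop
endfacet
facet normal -0.237 0.074 -0.969
outer loop
vertex -2.695 -4.433 -2.439
vertex -2.722 -3.826 -2.386
vertex -2.284 -4.228 -2.524
endloop
endfacet
facet normal 0.474 -0.841 0.261
outer loop
vertex -2.695 -4.433 -2.439
vertex -2.284 -4.228 -2.524
vertex -2.438 -3.914 -1.234
endloop
endfacet
facet normal -0.239 0.072 -0.968
outer loop
vertex -2.284 -4.228 -2.524
vertex -2.722 -3.826 -2.386
vertex -2.13 -3.788 -2.529
endloop
endfacet
facet normal 0.927 -0.322 0.189
outer loop
vertex -2.284 -4.228 -2.524
vertex -2.13 -3.788 -2.529
vertex -2.438 -3.914 -1.234
endloop
endfacet

endsolid


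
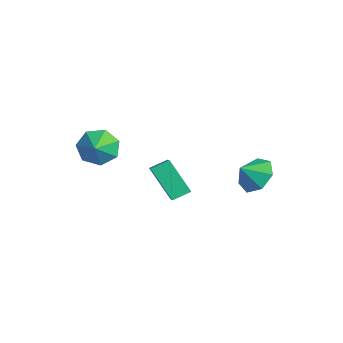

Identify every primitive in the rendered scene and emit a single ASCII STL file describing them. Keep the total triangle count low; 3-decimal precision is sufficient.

solid 
facet normal -0.758 0.436 -0.485
outer loop
vertex -0.575 -2.935 0.969
vertex -1.093 -2.85 1.855
vertex -0.436 -2.181 1.429
endloop
endfacet
facet normal 0.979 -0.063 -0.193
outer loop
vertex -0.575 -2.935 0.969
vertex -0.436 -2.181 1.429
vertex -0.327 -3.29 2.345
endloop
endfacet
facet normal -0.758 0.436 -0.485
outer loop
vertex -0.436 -2.181 1.429
vertex -1.093 -2.85 1.855
vertex -0.792 -1.931 2.21
endloop
endfacet
facet normal 0.893 0.335 0.300
outer loop
vertex -0.436 -2.181 1.429
vertex -0.792 -1.931 2.21
vertex -0.327 -3.29 2.345
endloop
endfacet
facet normal -0.759 0.436 -0.484
outer loop
vertex -0.792 -1.931 2.21
vertex -1.093 -2.85 1.855
vertex -1.374 -2.373 2.724
endloop
endfacet
facet normal 0.521 0.259 0.813
outer loop
vertex -0.792 -1.931 2.21
vertex -1.374 -2.373 2.724
vertex -0.327 -3.29 2.345
endloop
endfacet
facet normal -0.758 0.436 -0.485
outer loop
vertex -1.374 -2.373 2.724
vertex -1.093 -2.85 1.855
vertex -1.745 -3.174 2.583
endloop
endfacet
facet normal 0.142 -0.235 0.962
outer loop
vertex -1.374 -2.373 2.724
vertex -1.745 -3.174 2.583
vertex -0.327 -3.29 2.345
endloop
endfacet
facet normal -0.758 0.436 -0.485
outer loop
vertex -1.745 -3.174 2.583
vertex -1.093 -2.85 1.855
vertex -1.625 -3.731 1.895
endloop
endfacet
facet normal 0.043 -0.773 0.633
outer loop
vertex -1.745 -3.174 2.583
vertex -1.625 -3.731 1.895
vertex -0.327 -3.29 2.345
endloop
endfacet
facet normal -0.758 0.436 -0.485
outer loop
vertex -1.625 -3.731 1.895
vertex -1.093 -2.85 1.855
vertex -1.104 -3.624 1.176
endloop
endfacet
facet normal 0.298 -0.952 0.074
outer loop
vertex -1.625 -3.731 1.895
vertex -1.104 -3.624 1.176
vertex -0.327 -3.29 2.345
endloop
endfacet
facet normal -0.758 0.436 -0.485
outer loop
vertex -1.104 -3.624 1.176
vertex -1.093 -2.85 1.855
vertex -0.575 -2.935 0.969
endloop
endfacet
facet normal 0.714 -0.636 -0.293
outer loop
vertex -1.104 -3.624 1.176
vertex -0.575 -2.935 0.969
vertex -0.327 -3.29 2.345
endloop
endfacet
facet normal -0.017 0.749 -0.663
outer loop
vertex 3.421 2.486 0.222
vertex 3.011 3.114 0.942
vertex 4.013 2.945 0.725
endloop
endfacet
facet normal 0.581 -0.812 0.057
outer loop
vertex 3.421 2.486 0.222
vertex 4.013 2.945 0.725
vertex 3.029 2.306 1.658
endloop
endfacet
facet normal -0.017 0.749 -0.663
outer loop
vertex 4.013 2.945 0.725
vertex 3.011 3.114 0.942
vertex 3.851 3.531 1.391
endloop
endfacet
facet normal 0.754 -0.391 0.528
outer loop
vertex 4.013 2.945 0.725
vertex 3.851 3.531 1.391
vertex 3.029 2.306 1.658
endloop
endfacet
facet normal -0.017 0.749 -0.663
outer loop
vertex 3.851 3.531 1.391
vertex 3.011 3.114 0.942
vertex 3.055 3.804 1.72
endloop
endfacet
facet normal 0.368 -0.045 0.929
outer loop
vertex 3.851 3.531 1.391
vertex 3.055 3.804 1.72
vertex 3.029 2.306 1.658
endloop
endfacet
facet normal -0.017 0.749 -0.663
outer loop
vertex 3.055 3.804 1.72
vertex 3.011 3.114 0.942
vertex 2.226 3.557 1.462
endloop
endfacet
facet normal -0.288 -0.035 0.957
outer loop
vertex 3.055 3.804 1.72
vertex 2.226 3.557 1.462
vertex 3.029 2.306 1.658
endloop
endfacet
facet normal -0.017 0.748 -0.663
outer loop
vertex 2.226 3.557 1.462
vertex 3.011 3.114 0.942
vertex 1.988 2.977 0.814
endloop
endfacet
facet normal -0.717 -0.367 0.592
outer loop
vertex 2.226 3.557 1.462
vertex 1.988 2.977 0.814
vertex 3.029 2.306 1.658
endloop
endfacet
facet normal -0.017 0.749 -0.663
outer loop
vertex 1.988 2.977 0.814
vertex 3.011 3.114 0.942
vertex 2.519 2.5 0.261
endloop
endfacet
facet normal -0.599 -0.793 0.109
outer loop
vertex 1.988 2.977 0.814
vertex 2.519 2.5 0.261
vertex 3.029 2.306 1.658
endloop
endfacet
facet normal -0.017 0.749 -0.663
outer loop
vertex 2.519 2.5 0.261
vertex 3.011 3.114 0.942
vertex 3.421 2.486 0.222
endloop
endfacet
facet normal -0.021 -0.991 -0.130
outer loop
vertex 2.519 2.5 0.261
vertex 3.421 2.486 0.222
vertex 3.029 2.306 1.658
endloop
endfacet
facet normal -0.603 -0.274 0.749
outer loop
vertex 1.781 -0.558 2.153
vertex 0.683 -0.184 1.406
vertex 1.729 -1.435 1.79
endloop
endfacet
facet normal 0.796 -0.271 0.541
outer loop
vertex 2.917 -0.896 0.314
vertex 1.781 -0.558 2.153
vertex 1.729 -1.435 1.79
endloop
endfacet
facet normal -0.603 -0.274 0.749
outer loop
vertex 1.729 -1.435 1.79
vertex 0.683 -0.184 1.406
vertex 0.631 -1.061 1.043
endloop
endfacet
facet normal -0.055 -0.923 -0.381
outer loop
vertex 0.631 -1.061 1.043
vertex 2.917 -0.896 0.314
vertex 1.729 -1.435 1.79
endloop
endfacet
facet normal 0.055 0.923 0.381
outer loop
vertex 1.781 -0.558 2.153
vertex 1.871 0.355 -0.07
vertex 0.683 -0.184 1.406
endloop
endfacet
facet normal 0.796 -0.271 0.541
outer loop
vertex 2.969 -0.019 0.677
vertex 1.781 -0.558 2.153
vertex 2.917 -0.896 0.314
endloop
endfacet
facet normal 0.055 0.923 0.381
outer loop
vertex 2.969 -0.019 0.677
vertex 1.871 0.355 -0.07
vertex 1.781 -0.558 2.153
endloop
endfacet
facet normal -0.796 0.271 -0.541
outer loop
vertex 0.683 -0.184 1.406
vertex 1.871 0.355 -0.07
vertex 0.631 -1.061 1.043
endloop
endfacet
facet normal -0.055 -0.923 -0.381
outer loop
vertex 1.819 -0.522 -0.433
vertex 2.917 -0.896 0.314
vertex 0.631 -1.061 1.043
endloop
endfacet
facet normal -0.796 0.271 -0.541
outer loop
vertex 0.631 -1.061 1.043
vertex 1.871 0.355 -0.07
vertex 1.819 -0.522 -0.433
endloop
endfacet
facet normal 0.603 0.274 -0.749
outer loop
vertex 1.819 -0.522 -0.433
vertex 2.969 -0.019 0.677
vertex 2.917 -0.896 0.314
endloop
endfacet
facet normal 0.603 0.274 -0.749
outer loop
vertex 1.871 0.355 -0.07
vertex 2.969 -0.019 0.677
vertex 1.819 -0.522 -0.433
endloop
endfacet

endsolid


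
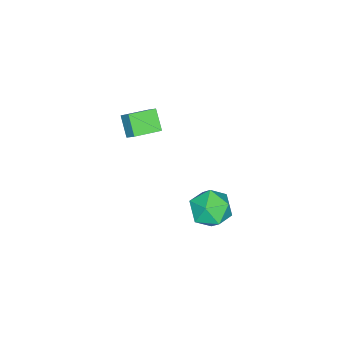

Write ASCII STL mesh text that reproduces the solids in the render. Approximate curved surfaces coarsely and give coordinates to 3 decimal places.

solid 
facet normal -0.489 -0.532 0.691
outer loop
vertex 1.967 -3.345 4.533
vertex 0.814 -2.563 4.319
vertex 1.695 -3.921 3.897
endloop
endfacet
facet normal 0.818 -0.554 0.152
outer loop
vertex 2.286 -3.277 3.061
vertex 1.967 -3.345 4.533
vertex 1.695 -3.921 3.897
endloop
endfacet
facet normal -0.489 -0.532 0.692
outer loop
vertex 1.695 -3.921 3.897
vertex 0.814 -2.563 4.319
vertex 0.541 -3.139 3.683
endloop
endfacet
facet normal -0.302 -0.640 -0.707
outer loop
vertex 0.541 -3.139 3.683
vertex 2.286 -3.277 3.061
vertex 1.695 -3.921 3.897
endloop
endfacet
facet normal 0.303 0.640 0.707
outer loop
vertex 1.967 -3.345 4.533
vertex 1.405 -1.919 3.483
vertex 0.814 -2.563 4.319
endloop
endfacet
facet normal 0.818 -0.555 0.152
outer loop
vertex 2.559 -2.701 3.697
vertex 1.967 -3.345 4.533
vertex 2.286 -3.277 3.061
endloop
endfacet
facet normal 0.302 0.640 0.707
outer loop
vertex 2.559 -2.701 3.697
vertex 1.405 -1.919 3.483
vertex 1.967 -3.345 4.533
endloop
endfacet
facet normal -0.818 0.555 -0.151
outer loop
vertex 0.814 -2.563 4.319
vertex 1.405 -1.919 3.483
vertex 0.541 -3.139 3.683
endloop
endfacet
facet normal -0.303 -0.639 -0.707
outer loop
vertex 1.133 -2.495 2.847
vertex 2.286 -3.277 3.061
vertex 0.541 -3.139 3.683
endloop
endfacet
facet normal -0.818 0.554 -0.152
outer loop
vertex 0.541 -3.139 3.683
vertex 1.405 -1.919 3.483
vertex 1.133 -2.495 2.847
endloop
endfacet
facet normal 0.489 0.532 -0.691
outer loop
vertex 1.133 -2.495 2.847
vertex 2.559 -2.701 3.697
vertex 2.286 -3.277 3.061
endloop
endfacet
facet normal 0.489 0.532 -0.691
outer loop
vertex 1.405 -1.919 3.483
vertex 2.559 -2.701 3.697
vertex 1.133 -2.495 2.847
endloop
endfacet
facet normal -0.572 0.351 0.742
outer loop
vertex -0.313 0.594 -1.969
vertex 0.39 0.087 -1.187
vertex 0.602 1.179 -1.541
endloop
endfacet
facet normal -0.588 0.789 0.178
outer loop
vertex -0.313 0.594 -1.969
vertex 0.602 1.179 -1.541
vertex 0.347 1.246 -2.678
endloop
endfacet
facet normal -0.824 0.418 -0.383
outer loop
vertex -0.313 0.594 -1.969
vertex 0.347 1.246 -2.678
vertex -0.024 0.195 -3.027
endloop
endfacet
facet normal -0.954 -0.250 -0.166
outer loop
vertex -0.313 0.594 -1.969
vertex -0.024 0.195 -3.027
vertex 0.003 -0.521 -2.105
endloop
endfacet
facet normal -0.798 -0.291 0.529
outer loop
vertex -0.313 0.594 -1.969
vertex 0.003 -0.521 -2.105
vertex 0.39 0.087 -1.187
endloop
endfacet
facet normal 0.082 0.996 0.040
outer loop
vertex 0.347 1.246 -2.678
vertex 0.602 1.179 -1.541
vertex 1.457 1.141 -2.335
endloop
endfacet
facet normal 0.108 0.288 0.952
outer loop
vertex 0.602 1.179 -1.541
vertex 0.39 0.087 -1.187
vertex 1.484 0.425 -1.413
endloop
endfacet
facet normal -0.259 -0.752 0.607
outer loop
vertex 0.39 0.087 -1.187
vertex 0.003 -0.521 -2.105
vertex 1.113 -0.626 -1.762
endloop
endfacet
facet normal -0.511 -0.686 -0.518
outer loop
vertex 0.003 -0.521 -2.105
vertex -0.024 0.195 -3.027
vertex 0.858 -0.559 -2.899
endloop
endfacet
facet normal -0.301 0.395 -0.868
outer loop
vertex -0.024 0.195 -3.027
vertex 0.347 1.246 -2.678
vertex 1.07 0.533 -3.253
endloop
endfacet
facet normal 0.954 0.250 0.166
outer loop
vertex 1.773 0.026 -2.471
vertex 1.457 1.141 -2.335
vertex 1.484 0.425 -1.413
endloop
endfacet
facet normal 0.824 -0.418 0.383
outer loop
vertex 1.773 0.026 -2.471
vertex 1.484 0.425 -1.413
vertex 1.113 -0.626 -1.762
endloop
endfacet
facet normal 0.588 -0.789 -0.178
outer loop
vertex 1.773 0.026 -2.471
vertex 1.113 -0.626 -1.762
vertex 0.858 -0.559 -2.899
endloop
endfacet
facet normal 0.572 -0.351 -0.742
outer loop
vertex 1.773 0.026 -2.471
vertex 0.858 -0.559 -2.899
vertex 1.07 0.533 -3.253
endloop
endfacet
facet normal 0.798 0.291 -0.529
outer loop
vertex 1.773 0.026 -2.471
vertex 1.07 0.533 -3.253
vertex 1.457 1.141 -2.335
endloop
endfacet
facet normal 0.511 0.686 0.518
outer loop
vertex 1.484 0.425 -1.413
vertex 1.457 1.141 -2.335
vertex 0.602 1.179 -1.541
endloop
endfacet
facet normal 0.301 -0.395 0.868
outer loop
vertex 1.113 -0.626 -1.762
vertex 1.484 0.425 -1.413
vertex 0.39 0.087 -1.187
endloop
endfacet
facet normal -0.082 -0.996 -0.040
outer loop
vertex 0.858 -0.559 -2.899
vertex 1.113 -0.626 -1.762
vertex 0.003 -0.521 -2.105
endloop
endfacet
facet normal -0.108 -0.288 -0.952
outer loop
vertex 1.07 0.533 -3.253
vertex 0.858 -0.559 -2.899
vertex -0.024 0.195 -3.027
endloop
endfacet
facet normal 0.259 0.752 -0.607
outer loop
vertex 1.457 1.141 -2.335
vertex 1.07 0.533 -3.253
vertex 0.347 1.246 -2.678
endloop
endfacet

endsolid


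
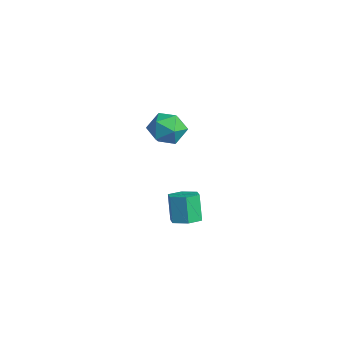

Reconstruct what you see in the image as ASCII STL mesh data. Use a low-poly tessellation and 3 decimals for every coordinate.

solid 
facet normal 0.370 -0.096 -0.924
outer loop
vertex 4.772 2.132 1.269
vertex 4.191 1.565 1.095
vertex 4.042 2.369 0.952
endloop
endfacet
facet normal 0.300 0.954 0.022
outer loop
vertex 4.772 2.132 1.269
vertex 4.042 2.369 0.952
vertex 4.19 2.281 2.72
endloop
endfacet
facet normal 0.302 0.953 0.022
outer loop
vertex 4.19 2.281 2.72
vertex 4.042 2.369 0.952
vertex 3.461 2.519 2.403
endloop
endfacet
facet normal -0.371 0.095 0.924
outer loop
vertex 4.19 2.281 2.72
vertex 3.461 2.519 2.403
vertex 3.609 1.715 2.545
endloop
endfacet
facet normal 0.371 -0.096 -0.924
outer loop
vertex 4.042 2.369 0.952
vertex 4.191 1.565 1.095
vertex 3.462 1.803 0.778
endloop
endfacet
facet normal -0.611 0.724 -0.320
outer loop
vertex 4.042 2.369 0.952
vertex 3.462 1.803 0.778
vertex 3.461 2.519 2.403
endloop
endfacet
facet normal -0.611 0.724 -0.320
outer loop
vertex 3.461 2.519 2.403
vertex 3.462 1.803 0.778
vertex 2.88 1.952 2.228
endloop
endfacet
facet normal -0.371 0.095 0.924
outer loop
vertex 3.461 2.519 2.403
vertex 2.88 1.952 2.228
vertex 3.609 1.715 2.545
endloop
endfacet
facet normal 0.371 -0.095 -0.924
outer loop
vertex 3.462 1.803 0.778
vertex 4.191 1.565 1.095
vertex 3.61 0.999 0.92
endloop
endfacet
facet normal -0.911 -0.228 -0.342
outer loop
vertex 3.462 1.803 0.778
vertex 3.61 0.999 0.92
vertex 2.88 1.952 2.228
endloop
endfacet
facet normal -0.911 -0.229 -0.342
outer loop
vertex 2.88 1.952 2.228
vertex 3.61 0.999 0.92
vertex 3.028 1.148 2.371
endloop
endfacet
facet normal -0.370 0.096 0.924
outer loop
vertex 2.88 1.952 2.228
vertex 3.028 1.148 2.371
vertex 3.609 1.715 2.545
endloop
endfacet
facet normal 0.371 -0.095 -0.924
outer loop
vertex 3.61 0.999 0.92
vertex 4.191 1.565 1.095
vertex 4.339 0.761 1.237
endloop
endfacet
facet normal -0.301 -0.953 -0.023
outer loop
vertex 3.61 0.999 0.92
vertex 4.339 0.761 1.237
vertex 3.028 1.148 2.371
endloop
endfacet
facet normal -0.300 -0.954 -0.022
outer loop
vertex 3.028 1.148 2.371
vertex 4.339 0.761 1.237
vertex 3.758 0.911 2.688
endloop
endfacet
facet normal -0.370 0.096 0.924
outer loop
vertex 3.028 1.148 2.371
vertex 3.758 0.911 2.688
vertex 3.609 1.715 2.545
endloop
endfacet
facet normal 0.371 -0.095 -0.924
outer loop
vertex 4.339 0.761 1.237
vertex 4.191 1.565 1.095
vertex 4.92 1.328 1.412
endloop
endfacet
facet normal 0.611 -0.724 0.319
outer loop
vertex 4.339 0.761 1.237
vertex 4.92 1.328 1.412
vertex 3.758 0.911 2.688
endloop
endfacet
facet normal 0.611 -0.724 0.320
outer loop
vertex 3.758 0.911 2.688
vertex 4.92 1.328 1.412
vertex 4.338 1.477 2.862
endloop
endfacet
facet normal -0.371 0.096 0.924
outer loop
vertex 3.758 0.911 2.688
vertex 4.338 1.477 2.862
vertex 3.609 1.715 2.545
endloop
endfacet
facet normal 0.370 -0.096 -0.924
outer loop
vertex 4.92 1.328 1.412
vertex 4.191 1.565 1.095
vertex 4.772 2.132 1.269
endloop
endfacet
facet normal 0.911 0.229 0.342
outer loop
vertex 4.92 1.328 1.412
vertex 4.772 2.132 1.269
vertex 4.338 1.477 2.862
endloop
endfacet
facet normal 0.912 0.228 0.342
outer loop
vertex 4.338 1.477 2.862
vertex 4.772 2.132 1.269
vertex 4.19 2.281 2.72
endloop
endfacet
facet normal -0.371 0.095 0.924
outer loop
vertex 4.338 1.477 2.862
vertex 4.19 2.281 2.72
vertex 3.609 1.715 2.545
endloop
endfacet
facet normal -0.053 0.978 -0.200
outer loop
vertex -2.62 4.451 2.414
vertex -2.979 4.65 3.483
vertex -1.859 4.662 3.244
endloop
endfacet
facet normal 0.457 0.667 -0.589
outer loop
vertex -2.62 4.451 2.414
vertex -1.859 4.662 3.244
vertex -1.652 3.839 2.473
endloop
endfacet
facet normal 0.154 0.150 -0.977
outer loop
vertex -2.62 4.451 2.414
vertex -1.652 3.839 2.473
vertex -2.646 3.319 2.236
endloop
endfacet
facet normal -0.543 0.143 -0.828
outer loop
vertex -2.62 4.451 2.414
vertex -2.646 3.319 2.236
vertex -3.466 3.82 2.86
endloop
endfacet
facet normal -0.671 0.655 -0.347
outer loop
vertex -2.62 4.451 2.414
vertex -3.466 3.82 2.86
vertex -2.979 4.65 3.483
endloop
endfacet
facet normal 0.921 0.362 -0.140
outer loop
vertex -1.652 3.839 2.473
vertex -1.859 4.662 3.244
vertex -1.414 3.66 3.58
endloop
endfacet
facet normal 0.095 0.867 0.490
outer loop
vertex -1.859 4.662 3.244
vertex -2.979 4.65 3.483
vertex -2.234 4.161 4.204
endloop
endfacet
facet normal -0.905 0.343 0.250
outer loop
vertex -2.979 4.65 3.483
vertex -3.466 3.82 2.86
vertex -3.228 3.641 3.967
endloop
endfacet
facet normal -0.698 -0.486 -0.526
outer loop
vertex -3.466 3.82 2.86
vertex -2.646 3.319 2.236
vertex -3.021 2.818 3.196
endloop
endfacet
facet normal 0.431 -0.475 -0.767
outer loop
vertex -2.646 3.319 2.236
vertex -1.652 3.839 2.473
vertex -1.901 2.83 2.957
endloop
endfacet
facet normal 0.543 -0.143 0.828
outer loop
vertex -2.26 3.029 4.026
vertex -1.414 3.66 3.58
vertex -2.234 4.161 4.204
endloop
endfacet
facet normal -0.154 -0.150 0.977
outer loop
vertex -2.26 3.029 4.026
vertex -2.234 4.161 4.204
vertex -3.228 3.641 3.967
endloop
endfacet
facet normal -0.457 -0.667 0.589
outer loop
vertex -2.26 3.029 4.026
vertex -3.228 3.641 3.967
vertex -3.021 2.818 3.196
endloop
endfacet
facet normal 0.053 -0.978 0.200
outer loop
vertex -2.26 3.029 4.026
vertex -3.021 2.818 3.196
vertex -1.901 2.83 2.957
endloop
endfacet
facet normal 0.671 -0.655 0.347
outer loop
vertex -2.26 3.029 4.026
vertex -1.901 2.83 2.957
vertex -1.414 3.66 3.58
endloop
endfacet
facet normal 0.698 0.486 0.526
outer loop
vertex -2.234 4.161 4.204
vertex -1.414 3.66 3.58
vertex -1.859 4.662 3.244
endloop
endfacet
facet normal -0.431 0.475 0.767
outer loop
vertex -3.228 3.641 3.967
vertex -2.234 4.161 4.204
vertex -2.979 4.65 3.483
endloop
endfacet
facet normal -0.921 -0.362 0.140
outer loop
vertex -3.021 2.818 3.196
vertex -3.228 3.641 3.967
vertex -3.466 3.82 2.86
endloop
endfacet
facet normal -0.095 -0.867 -0.490
outer loop
vertex -1.901 2.83 2.957
vertex -3.021 2.818 3.196
vertex -2.646 3.319 2.236
endloop
endfacet
facet normal 0.905 -0.343 -0.250
outer loop
vertex -1.414 3.66 3.58
vertex -1.901 2.83 2.957
vertex -1.652 3.839 2.473
endloop
endfacet

endsolid


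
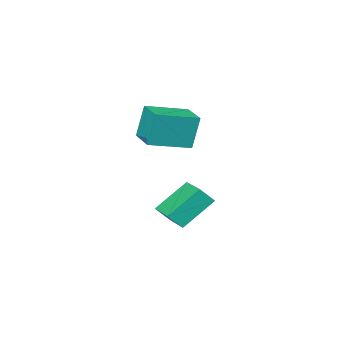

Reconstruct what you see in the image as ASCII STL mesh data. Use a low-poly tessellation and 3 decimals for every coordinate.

solid 
facet normal -0.733 0.167 0.660
outer loop
vertex -0.102 2.579 -0.872
vertex 0.511 4.341 -0.637
vertex -0.735 2.904 -1.657
endloop
endfacet
facet normal -0.326 -0.937 -0.125
outer loop
vertex 0.869 2.539 -3.103
vertex -0.102 2.579 -0.872
vertex -0.735 2.904 -1.657
endloop
endfacet
facet normal -0.733 0.167 0.660
outer loop
vertex -0.735 2.904 -1.657
vertex 0.511 4.341 -0.637
vertex -0.122 4.666 -1.422
endloop
endfacet
facet normal -0.598 0.307 -0.741
outer loop
vertex -0.122 4.666 -1.422
vertex 0.869 2.539 -3.103
vertex -0.735 2.904 -1.657
endloop
endfacet
facet normal 0.598 -0.307 0.741
outer loop
vertex -0.102 2.579 -0.872
vertex 2.115 3.976 -2.083
vertex 0.511 4.341 -0.637
endloop
endfacet
facet normal -0.326 -0.937 -0.125
outer loop
vertex 1.502 2.214 -2.318
vertex -0.102 2.579 -0.872
vertex 0.869 2.539 -3.103
endloop
endfacet
facet normal 0.598 -0.307 0.741
outer loop
vertex 1.502 2.214 -2.318
vertex 2.115 3.976 -2.083
vertex -0.102 2.579 -0.872
endloop
endfacet
facet normal 0.326 0.937 0.125
outer loop
vertex 0.511 4.341 -0.637
vertex 2.115 3.976 -2.083
vertex -0.122 4.666 -1.422
endloop
endfacet
facet normal -0.598 0.307 -0.741
outer loop
vertex 1.482 4.301 -2.868
vertex 0.869 2.539 -3.103
vertex -0.122 4.666 -1.422
endloop
endfacet
facet normal 0.326 0.937 0.125
outer loop
vertex -0.122 4.666 -1.422
vertex 2.115 3.976 -2.083
vertex 1.482 4.301 -2.868
endloop
endfacet
facet normal 0.733 -0.167 -0.660
outer loop
vertex 1.482 4.301 -2.868
vertex 1.502 2.214 -2.318
vertex 0.869 2.539 -3.103
endloop
endfacet
facet normal 0.733 -0.167 -0.660
outer loop
vertex 2.115 3.976 -2.083
vertex 1.502 2.214 -2.318
vertex 1.482 4.301 -2.868
endloop
endfacet
facet normal -0.926 0.314 -0.209
outer loop
vertex 0.446 3.385 4.167
vertex 0.978 4.936 4.137
vertex 0.802 3.227 2.349
endloop
endfacet
facet normal -0.324 -0.946 0.019
outer loop
vertex 2.822 2.544 2.803
vertex 0.446 3.385 4.167
vertex 0.802 3.227 2.349
endloop
endfacet
facet normal -0.926 0.314 -0.209
outer loop
vertex 0.802 3.227 2.349
vertex 0.978 4.936 4.137
vertex 1.334 4.778 2.318
endloop
endfacet
facet normal 0.191 -0.085 -0.978
outer loop
vertex 1.334 4.778 2.318
vertex 2.822 2.544 2.803
vertex 0.802 3.227 2.349
endloop
endfacet
facet normal -0.191 0.085 0.978
outer loop
vertex 0.446 3.385 4.167
vertex 2.998 4.253 4.591
vertex 0.978 4.936 4.137
endloop
endfacet
facet normal -0.324 -0.946 0.019
outer loop
vertex 2.466 2.702 4.622
vertex 0.446 3.385 4.167
vertex 2.822 2.544 2.803
endloop
endfacet
facet normal -0.191 0.085 0.978
outer loop
vertex 2.466 2.702 4.622
vertex 2.998 4.253 4.591
vertex 0.446 3.385 4.167
endloop
endfacet
facet normal 0.324 0.946 -0.019
outer loop
vertex 0.978 4.936 4.137
vertex 2.998 4.253 4.591
vertex 1.334 4.778 2.318
endloop
endfacet
facet normal 0.192 -0.085 -0.978
outer loop
vertex 3.354 4.095 2.773
vertex 2.822 2.544 2.803
vertex 1.334 4.778 2.318
endloop
endfacet
facet normal 0.324 0.946 -0.019
outer loop
vertex 1.334 4.778 2.318
vertex 2.998 4.253 4.591
vertex 3.354 4.095 2.773
endloop
endfacet
facet normal 0.926 -0.314 0.209
outer loop
vertex 3.354 4.095 2.773
vertex 2.466 2.702 4.622
vertex 2.822 2.544 2.803
endloop
endfacet
facet normal 0.926 -0.314 0.209
outer loop
vertex 2.998 4.253 4.591
vertex 2.466 2.702 4.622
vertex 3.354 4.095 2.773
endloop
endfacet

endsolid


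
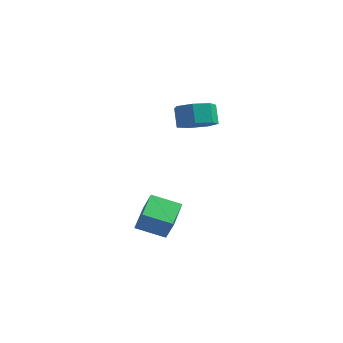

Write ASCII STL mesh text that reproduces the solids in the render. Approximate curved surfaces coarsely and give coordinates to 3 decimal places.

solid 
facet normal -0.480 0.186 -0.858
outer loop
vertex -0.186 -3.385 -2.71
vertex 1.041 -2.711 -3.25
vertex 0.33 -4.8 -3.305
endloop
endfacet
facet normal -0.818 -0.449 0.359
outer loop
vertex 0.919 -5.029 -2.25
vertex -0.186 -3.385 -2.71
vertex 0.33 -4.8 -3.305
endloop
endfacet
facet normal -0.479 0.186 -0.858
outer loop
vertex 0.33 -4.8 -3.305
vertex 1.041 -2.711 -3.25
vertex 1.557 -4.127 -3.845
endloop
endfacet
facet normal 0.318 -0.874 -0.367
outer loop
vertex 1.557 -4.127 -3.845
vertex 0.919 -5.029 -2.25
vertex 0.33 -4.8 -3.305
endloop
endfacet
facet normal -0.318 0.874 0.367
outer loop
vertex -0.186 -3.385 -2.71
vertex 1.63 -2.94 -2.195
vertex 1.041 -2.711 -3.25
endloop
endfacet
facet normal -0.818 -0.449 0.360
outer loop
vertex 0.403 -3.613 -1.655
vertex -0.186 -3.385 -2.71
vertex 0.919 -5.029 -2.25
endloop
endfacet
facet normal -0.318 0.874 0.367
outer loop
vertex 0.403 -3.613 -1.655
vertex 1.63 -2.94 -2.195
vertex -0.186 -3.385 -2.71
endloop
endfacet
facet normal 0.818 0.449 -0.359
outer loop
vertex 1.041 -2.711 -3.25
vertex 1.63 -2.94 -2.195
vertex 1.557 -4.127 -3.845
endloop
endfacet
facet normal 0.319 -0.874 -0.367
outer loop
vertex 2.146 -4.355 -2.79
vertex 0.919 -5.029 -2.25
vertex 1.557 -4.127 -3.845
endloop
endfacet
facet normal 0.818 0.449 -0.359
outer loop
vertex 1.557 -4.127 -3.845
vertex 1.63 -2.94 -2.195
vertex 2.146 -4.355 -2.79
endloop
endfacet
facet normal 0.479 -0.186 0.858
outer loop
vertex 2.146 -4.355 -2.79
vertex 0.403 -3.613 -1.655
vertex 0.919 -5.029 -2.25
endloop
endfacet
facet normal 0.479 -0.186 0.858
outer loop
vertex 1.63 -2.94 -2.195
vertex 0.403 -3.613 -1.655
vertex 2.146 -4.355 -2.79
endloop
endfacet
facet normal 0.348 -0.337 -0.875
outer loop
vertex 2.187 -0.851 2.25
vertex 1.475 -1.509 2.22
vertex 1.477 -0.604 1.872
endloop
endfacet
facet normal 0.408 0.894 -0.182
outer loop
vertex 2.187 -0.851 2.25
vertex 1.477 -0.604 1.872
vertex 1.797 -0.473 3.23
endloop
endfacet
facet normal 0.409 0.894 -0.183
outer loop
vertex 1.797 -0.473 3.23
vertex 1.477 -0.604 1.872
vertex 1.087 -0.226 2.851
endloop
endfacet
facet normal -0.349 0.338 0.874
outer loop
vertex 1.797 -0.473 3.23
vertex 1.087 -0.226 2.851
vertex 1.085 -1.131 3.2
endloop
endfacet
facet normal 0.348 -0.337 -0.875
outer loop
vertex 1.477 -0.604 1.872
vertex 1.475 -1.509 2.22
vertex 0.766 -1.038 1.756
endloop
endfacet
facet normal -0.405 0.787 -0.465
outer loop
vertex 1.477 -0.604 1.872
vertex 0.766 -1.038 1.756
vertex 1.087 -0.226 2.851
endloop
endfacet
facet normal -0.404 0.787 -0.465
outer loop
vertex 1.087 -0.226 2.851
vertex 0.766 -1.038 1.756
vertex 0.375 -0.66 2.735
endloop
endfacet
facet normal -0.348 0.338 0.874
outer loop
vertex 1.087 -0.226 2.851
vertex 0.375 -0.66 2.735
vertex 1.085 -1.131 3.2
endloop
endfacet
facet normal 0.349 -0.337 -0.875
outer loop
vertex 0.766 -1.038 1.756
vertex 1.475 -1.509 2.22
vertex 0.589 -1.827 1.989
endloop
endfacet
facet normal -0.913 0.087 -0.398
outer loop
vertex 0.766 -1.038 1.756
vertex 0.589 -1.827 1.989
vertex 0.375 -0.66 2.735
endloop
endfacet
facet normal -0.913 0.087 -0.398
outer loop
vertex 0.375 -0.66 2.735
vertex 0.589 -1.827 1.989
vertex 0.198 -1.449 2.969
endloop
endfacet
facet normal -0.349 0.338 0.874
outer loop
vertex 0.375 -0.66 2.735
vertex 0.198 -1.449 2.969
vertex 1.085 -1.131 3.2
endloop
endfacet
facet normal 0.349 -0.338 -0.874
outer loop
vertex 0.589 -1.827 1.989
vertex 1.475 -1.509 2.22
vertex 1.079 -2.377 2.397
endloop
endfacet
facet normal -0.735 -0.678 -0.032
outer loop
vertex 0.589 -1.827 1.989
vertex 1.079 -2.377 2.397
vertex 0.198 -1.449 2.969
endloop
endfacet
facet normal -0.734 -0.678 -0.031
outer loop
vertex 0.198 -1.449 2.969
vertex 1.079 -2.377 2.397
vertex 0.688 -1.998 3.376
endloop
endfacet
facet normal -0.349 0.337 0.875
outer loop
vertex 0.198 -1.449 2.969
vertex 0.688 -1.998 3.376
vertex 1.085 -1.131 3.2
endloop
endfacet
facet normal 0.349 -0.338 -0.874
outer loop
vertex 1.079 -2.377 2.397
vertex 1.475 -1.509 2.22
vertex 1.868 -2.273 2.672
endloop
endfacet
facet normal -0.003 -0.933 0.360
outer loop
vertex 1.079 -2.377 2.397
vertex 1.868 -2.273 2.672
vertex 0.688 -1.998 3.376
endloop
endfacet
facet normal -0.003 -0.933 0.359
outer loop
vertex 0.688 -1.998 3.376
vertex 1.868 -2.273 2.672
vertex 1.477 -1.895 3.651
endloop
endfacet
facet normal -0.349 0.337 0.874
outer loop
vertex 0.688 -1.998 3.376
vertex 1.477 -1.895 3.651
vertex 1.085 -1.131 3.2
endloop
endfacet
facet normal 0.349 -0.337 -0.874
outer loop
vertex 1.868 -2.273 2.672
vertex 1.475 -1.509 2.22
vertex 2.361 -1.594 2.607
endloop
endfacet
facet normal 0.731 -0.485 0.479
outer loop
vertex 1.868 -2.273 2.672
vertex 2.361 -1.594 2.607
vertex 1.477 -1.895 3.651
endloop
endfacet
facet normal 0.731 -0.485 0.479
outer loop
vertex 1.477 -1.895 3.651
vertex 2.361 -1.594 2.607
vertex 1.97 -1.216 3.586
endloop
endfacet
facet normal -0.349 0.337 0.874
outer loop
vertex 1.477 -1.895 3.651
vertex 1.97 -1.216 3.586
vertex 1.085 -1.131 3.2
endloop
endfacet
facet normal 0.349 -0.338 -0.874
outer loop
vertex 2.361 -1.594 2.607
vertex 1.475 -1.509 2.22
vertex 2.187 -0.851 2.25
endloop
endfacet
facet normal 0.914 0.328 0.238
outer loop
vertex 2.361 -1.594 2.607
vertex 2.187 -0.851 2.25
vertex 1.97 -1.216 3.586
endloop
endfacet
facet normal 0.915 0.327 0.238
outer loop
vertex 1.97 -1.216 3.586
vertex 2.187 -0.851 2.25
vertex 1.797 -0.473 3.23
endloop
endfacet
facet normal -0.349 0.338 0.874
outer loop
vertex 1.97 -1.216 3.586
vertex 1.797 -0.473 3.23
vertex 1.085 -1.131 3.2
endloop
endfacet

endsolid
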